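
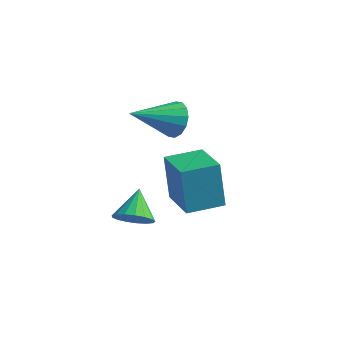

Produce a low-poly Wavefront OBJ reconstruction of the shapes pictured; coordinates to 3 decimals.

v -2.08 1.736 -2.814
v -2.443 1.936 -0.95
v -3.454 2.768 -3.193
v -3.817 2.968 -1.329
v -1.223 2.892 -2.771
v -1.586 3.092 -0.907
v -2.597 3.924 -3.15
v -2.96 4.124 -1.286
v -3.756 0.952 -3.319
v -3.062 1.281 -3.373
v -4.144 1.908 -2.481
v -3.256 1.439 -3.643
v -3.564 1.486 -3.84
v -3.916 1.41 -3.917
v -4.232 1.229 -3.857
v -4.438 0.985 -3.674
v -4.488 0.733 -3.409
v -4.37 0.531 -3.124
v -4.112 0.426 -2.884
v -3.771 0.441 -2.743
v -3.427 0.573 -2.734
v -3.159 0.792 -2.86
v -3.027 1.047 -3.09
v -3.159 2.701 1.05
v -2.541 2.559 1.505
v -4.081 1.259 1.85
v -2.768 2.82 1.715
v -3.099 3.049 1.746
v -3.446 3.185 1.591
v -3.716 3.191 1.291
v -3.837 3.066 0.927
v -3.776 2.844 0.595
v -3.55 2.583 0.386
v -3.219 2.354 0.354
v -2.872 2.218 0.51
v -2.601 2.212 0.81
v -2.481 2.336 1.174
f 2 4 1
f 5 2 1
f 1 4 3
f 3 5 1
f 2 8 4
f 6 2 5
f 6 8 2
f 4 8 3
f 7 5 3
f 3 8 7
f 7 6 5
f 8 6 7
f 10 9 12
f 10 12 11
f 12 9 13
f 12 13 11
f 13 9 14
f 13 14 11
f 14 9 15
f 14 15 11
f 15 9 16
f 15 16 11
f 16 9 17
f 16 17 11
f 17 9 18
f 17 18 11
f 18 9 19
f 18 19 11
f 19 9 20
f 19 20 11
f 20 9 21
f 20 21 11
f 21 9 22
f 21 22 11
f 22 9 23
f 22 23 11
f 23 9 10
f 23 10 11
f 25 24 27
f 25 27 26
f 27 24 28
f 27 28 26
f 28 24 29
f 28 29 26
f 29 24 30
f 29 30 26
f 30 24 31
f 30 31 26
f 31 24 32
f 31 32 26
f 32 24 33
f 32 33 26
f 33 24 34
f 33 34 26
f 34 24 35
f 34 35 26
f 35 24 36
f 35 36 26
f 36 24 37
f 36 37 26
f 37 24 25
f 37 25 26



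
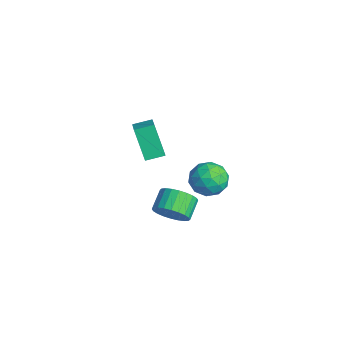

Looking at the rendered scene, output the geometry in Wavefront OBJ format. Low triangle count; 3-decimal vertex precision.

v 2.173 4.576 0.625
v 2.79 4.237 -0.156
v 1.07 3.323 0.296
v 1.687 2.984 -0.485
v 2.001 2.887 0.514
v 2.683 3.661 0.717
v 1.177 3.899 -0.577
v 1.859 4.673 -0.374
v 2.175 3.819 -0.899
v 2.684 3.193 -0.225
v 1.176 4.367 0.365
v 1.685 3.741 1.039
v 2.579 4.516 0.263
v 1.281 3.044 -0.123
v 1.466 2.986 0.464
v 1.829 2.787 0.005
v 2.516 4.177 0.777
v 2.878 3.978 0.318
v 2.414 3.185 0.711
v 0.982 3.582 -0.178
v 1.344 3.383 -0.637
v 2.031 4.773 0.135
v 2.394 4.574 -0.324
v 1.446 4.375 -0.571
v 2.58 4.071 -0.632
v 1.931 3.335 -0.826
v 1.631 3.873 -0.88
v 2.032 4.328 -0.76
v 2.879 3.703 -0.236
v 2.23 2.967 -0.429
v 2.415 2.91 0.158
v 2.816 3.365 0.277
v 2.517 3.458 -0.673
v 1.63 4.593 0.569
v 0.981 3.857 0.376
v 1.044 4.195 -0.137
v 1.445 4.65 -0.018
v 1.929 4.225 0.966
v 1.28 3.489 0.772
v 1.828 3.232 0.9
v 2.229 3.687 1.02
v 1.343 4.102 0.813
v 3.709 1.305 -0.472
v 4.219 1.159 0.316
v 3.442 1.81 0.94
v 2.931 1.955 0.152
v 4.374 1.469 0.186
v 3.597 2.12 0.809
v 4.428 1.755 -0.045
v 3.651 2.405 0.579
v 4.372 1.971 -0.34
v 3.595 2.622 0.283
v 4.216 2.087 -0.656
v 3.439 2.737 -0.032
v 3.982 2.083 -0.943
v 3.205 2.734 -0.32
v 3.706 1.961 -1.159
v 2.929 2.611 -0.535
v 3.431 1.738 -1.27
v 2.654 2.389 -0.647
v 3.198 1.45 -1.26
v 2.421 2.101 -0.636
v 3.043 1.14 -1.129
v 2.266 1.791 -0.506
v 2.989 0.855 -0.899
v 2.212 1.505 -0.275
v 3.045 0.638 -0.603
v 2.268 1.289 0.02
v 3.201 0.523 -0.288
v 2.424 1.173 0.336
v 3.435 0.526 -0
v 2.658 1.177 0.623
v 3.711 0.649 0.215
v 2.934 1.299 0.839
v 3.986 0.871 0.327
v 3.209 1.522 0.95
v -3.737 1.661 0.399
v -2.338 1.326 1.122
v -3.614 2.677 0.631
v -2.215 2.342 1.355
v -2.785 1.938 -1.315
v -1.386 1.603 -0.591
v -2.662 2.954 -1.082
v -1.263 2.619 -0.359
f 1 38 17
f 38 12 41
f 17 41 6
f 38 41 17
f 1 17 13
f 17 6 18
f 13 18 2
f 17 18 13
f 1 13 22
f 13 2 23
f 22 23 8
f 13 23 22
f 1 22 34
f 22 8 37
f 34 37 11
f 22 37 34
f 1 34 38
f 34 11 42
f 38 42 12
f 34 42 38
f 2 18 29
f 18 6 32
f 29 32 10
f 18 32 29
f 6 41 19
f 41 12 40
f 19 40 5
f 41 40 19
f 12 42 39
f 42 11 35
f 39 35 3
f 42 35 39
f 11 37 36
f 37 8 24
f 36 24 7
f 37 24 36
f 8 23 28
f 23 2 25
f 28 25 9
f 23 25 28
f 4 30 16
f 30 10 31
f 16 31 5
f 30 31 16
f 4 16 14
f 16 5 15
f 14 15 3
f 16 15 14
f 4 14 21
f 14 3 20
f 21 20 7
f 14 20 21
f 4 21 26
f 21 7 27
f 26 27 9
f 21 27 26
f 4 26 30
f 26 9 33
f 30 33 10
f 26 33 30
f 5 31 19
f 31 10 32
f 19 32 6
f 31 32 19
f 3 15 39
f 15 5 40
f 39 40 12
f 15 40 39
f 7 20 36
f 20 3 35
f 36 35 11
f 20 35 36
f 9 27 28
f 27 7 24
f 28 24 8
f 27 24 28
f 10 33 29
f 33 9 25
f 29 25 2
f 33 25 29
f 44 43 47
f 44 47 45
f 45 47 48
f 45 48 46
f 47 43 49
f 47 49 48
f 48 49 50
f 48 50 46
f 49 43 51
f 49 51 50
f 50 51 52
f 50 52 46
f 51 43 53
f 51 53 52
f 52 53 54
f 52 54 46
f 53 43 55
f 53 55 54
f 54 55 56
f 54 56 46
f 55 43 57
f 55 57 56
f 56 57 58
f 56 58 46
f 57 43 59
f 57 59 58
f 58 59 60
f 58 60 46
f 59 43 61
f 59 61 60
f 60 61 62
f 60 62 46
f 61 43 63
f 61 63 62
f 62 63 64
f 62 64 46
f 63 43 65
f 63 65 64
f 64 65 66
f 64 66 46
f 65 43 67
f 65 67 66
f 66 67 68
f 66 68 46
f 67 43 69
f 67 69 68
f 68 69 70
f 68 70 46
f 69 43 71
f 69 71 70
f 70 71 72
f 70 72 46
f 71 43 73
f 71 73 72
f 72 73 74
f 72 74 46
f 73 43 75
f 73 75 74
f 74 75 76
f 74 76 46
f 75 43 44
f 75 44 76
f 76 44 45
f 76 45 46
f 78 80 77
f 81 78 77
f 77 80 79
f 79 81 77
f 78 84 80
f 82 78 81
f 82 84 78
f 80 84 79
f 83 81 79
f 79 84 83
f 83 82 81
f 84 82 83



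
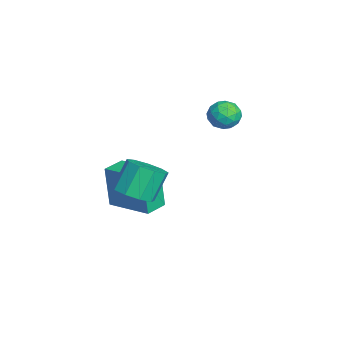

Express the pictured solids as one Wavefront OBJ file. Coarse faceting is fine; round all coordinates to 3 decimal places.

v 3.309 -1.776 -1.05
v 4.056 -2.129 -0.561
v 3.478 -1.498 0.779
v 2.731 -1.144 0.29
v 4.197 -1.528 -0.784
v 3.62 -0.896 0.556
v 3.923 -1.042 -1.131
v 3.345 -0.411 0.209
v 3.361 -0.9 -1.44
v 2.784 -0.269 -0.1
v 2.775 -1.168 -1.567
v 2.197 -0.536 -0.227
v 2.439 -1.72 -1.452
v 1.861 -1.088 -0.112
v 2.509 -2.298 -1.149
v 1.932 -1.666 0.191
v 2.954 -2.632 -0.799
v 2.376 -2 0.54
v 3.565 -2.565 -0.568
v 2.987 -1.934 0.772
v 0.668 -2.739 -3.451
v 0.408 -2.924 -1.325
v -0.192 -1.976 -3.49
v -0.452 -2.161 -1.364
v 2.092 -1.119 -3.136
v 1.832 -1.304 -1.01
v 1.232 -0.356 -3.175
v 0.972 -0.541 -1.049
v -2.909 2.851 0.632
v -2.315 3.251 0.19
v -2.265 1.669 0.43
v -1.671 2.069 -0.012
v -1.733 2.193 0.818
v -2.131 2.923 0.943
v -2.449 1.997 -0.323
v -2.847 2.727 -0.198
v -2.031 2.723 -0.4
v -1.588 2.844 0.305
v -2.992 2.076 0.315
v -2.549 2.197 1.02
v -2.669 3.155 0.429
v -1.911 1.765 0.191
v -1.947 1.838 0.679
v -1.598 2.073 0.419
v -2.561 2.962 0.871
v -2.211 3.197 0.611
v -1.869 2.575 0.98
v -2.369 1.723 0.009
v -2.019 1.958 -0.251
v -2.982 2.847 0.201
v -2.633 3.082 -0.059
v -2.711 2.345 -0.36
v -2.153 3.079 -0.178
v -1.774 2.384 -0.296
v -2.231 2.342 -0.479
v -2.465 2.771 -0.406
v -1.892 3.15 0.236
v -1.513 2.456 0.118
v -1.55 2.529 0.606
v -1.784 2.958 0.679
v -1.725 2.84 -0.11
v -3.067 2.464 0.502
v -2.688 1.77 0.384
v -2.796 1.962 -0.059
v -3.03 2.391 0.014
v -2.806 2.536 0.916
v -2.427 1.841 0.798
v -2.115 2.149 1.026
v -2.349 2.578 1.099
v -2.855 2.08 0.73
f 2 1 5
f 2 5 3
f 3 5 6
f 3 6 4
f 5 1 7
f 5 7 6
f 6 7 8
f 6 8 4
f 7 1 9
f 7 9 8
f 8 9 10
f 8 10 4
f 9 1 11
f 9 11 10
f 10 11 12
f 10 12 4
f 11 1 13
f 11 13 12
f 12 13 14
f 12 14 4
f 13 1 15
f 13 15 14
f 14 15 16
f 14 16 4
f 15 1 17
f 15 17 16
f 16 17 18
f 16 18 4
f 17 1 19
f 17 19 18
f 18 19 20
f 18 20 4
f 19 1 2
f 19 2 20
f 20 2 3
f 20 3 4
f 22 24 21
f 25 22 21
f 21 24 23
f 23 25 21
f 22 28 24
f 26 22 25
f 26 28 22
f 24 28 23
f 27 25 23
f 23 28 27
f 27 26 25
f 28 26 27
f 29 66 45
f 66 40 69
f 45 69 34
f 66 69 45
f 29 45 41
f 45 34 46
f 41 46 30
f 45 46 41
f 29 41 50
f 41 30 51
f 50 51 36
f 41 51 50
f 29 50 62
f 50 36 65
f 62 65 39
f 50 65 62
f 29 62 66
f 62 39 70
f 66 70 40
f 62 70 66
f 30 46 57
f 46 34 60
f 57 60 38
f 46 60 57
f 34 69 47
f 69 40 68
f 47 68 33
f 69 68 47
f 40 70 67
f 70 39 63
f 67 63 31
f 70 63 67
f 39 65 64
f 65 36 52
f 64 52 35
f 65 52 64
f 36 51 56
f 51 30 53
f 56 53 37
f 51 53 56
f 32 58 44
f 58 38 59
f 44 59 33
f 58 59 44
f 32 44 42
f 44 33 43
f 42 43 31
f 44 43 42
f 32 42 49
f 42 31 48
f 49 48 35
f 42 48 49
f 32 49 54
f 49 35 55
f 54 55 37
f 49 55 54
f 32 54 58
f 54 37 61
f 58 61 38
f 54 61 58
f 33 59 47
f 59 38 60
f 47 60 34
f 59 60 47
f 31 43 67
f 43 33 68
f 67 68 40
f 43 68 67
f 35 48 64
f 48 31 63
f 64 63 39
f 48 63 64
f 37 55 56
f 55 35 52
f 56 52 36
f 55 52 56
f 38 61 57
f 61 37 53
f 57 53 30
f 61 53 57



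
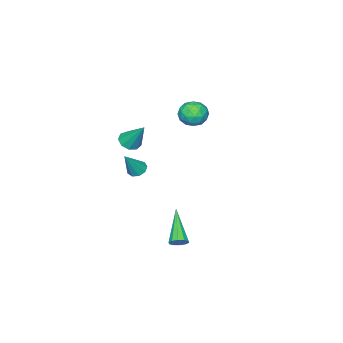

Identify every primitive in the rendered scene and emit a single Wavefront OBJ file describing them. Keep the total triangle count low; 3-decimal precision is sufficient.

v 2.263 -2.196 -1.228
v 2.569 -1.783 -1.423
v 3.137 -2.224 0.088
v 2.279 -1.647 -1.227
v 1.981 -1.767 -1.032
v 1.815 -2.089 -0.928
v 1.859 -2.461 -0.965
v 2.092 -2.709 -1.125
v 2.405 -2.717 -1.333
v 2.652 -2.482 -1.492
v 2.717 -2.113 -1.528
v -0.884 -0.604 1.769
v -0.61 -0.947 1.063
v -1.45 -1.773 2.117
v -1.176 -2.116 1.411
v -0.637 -1.904 2.007
v -0.287 -1.182 1.792
v -1.773 -1.538 1.388
v -1.423 -0.816 1.173
v -1.159 -1.524 0.828
v -0.457 -1.75 1.211
v -1.603 -0.97 1.969
v -0.901 -1.196 2.352
v -0.698 -0.673 1.385
v -1.362 -2.047 1.795
v -1.046 -1.922 2.145
v -0.885 -2.124 1.73
v -0.508 -0.811 1.814
v -0.347 -1.012 1.399
v -0.363 -1.575 1.954
v -1.713 -1.708 1.781
v -1.552 -1.909 1.366
v -1.175 -0.596 1.45
v -1.014 -0.798 1.035
v -1.697 -1.145 1.226
v -0.859 -1.214 0.833
v -1.191 -1.901 1.037
v -1.542 -1.562 1.023
v -1.337 -1.137 0.897
v -0.446 -1.347 1.058
v -0.779 -2.033 1.262
v -0.462 -1.909 1.612
v -0.257 -1.484 1.486
v -0.769 -1.686 0.919
v -1.281 -0.687 1.918
v -1.614 -1.373 2.122
v -1.803 -1.236 1.694
v -1.598 -0.811 1.568
v -0.869 -0.819 2.143
v -1.201 -1.506 2.347
v -0.723 -1.583 2.283
v -0.518 -1.158 2.157
v -1.291 -1.034 2.261
v 3.822 -1.212 1.95
v 4.317 -1.524 2.155
v 3.878 -0.228 3.31
v 4.441 -1.197 1.914
v 4.275 -0.878 1.689
v 3.897 -0.715 1.587
v 3.484 -0.784 1.654
v 3.229 -1.054 1.86
v 3.252 -1.397 2.107
v 3.541 -1.654 2.281
v 3.962 -1.704 2.3
v 3.232 1.383 -4.538
v 3.628 1.07 -4.465
v 2.028 0.157 -3.262
v 3.637 1.293 -4.242
v 3.491 1.55 -4.132
v 3.247 1.744 -4.178
v 2.996 1.799 -4.361
v 2.835 1.696 -4.611
v 2.826 1.473 -4.834
v 2.972 1.216 -4.944
v 3.217 1.023 -4.899
v 3.467 0.967 -4.716
f 2 1 4
f 2 4 3
f 4 1 5
f 4 5 3
f 5 1 6
f 5 6 3
f 6 1 7
f 6 7 3
f 7 1 8
f 7 8 3
f 8 1 9
f 8 9 3
f 9 1 10
f 9 10 3
f 10 1 11
f 10 11 3
f 11 1 2
f 11 2 3
f 12 49 28
f 49 23 52
f 28 52 17
f 49 52 28
f 12 28 24
f 28 17 29
f 24 29 13
f 28 29 24
f 12 24 33
f 24 13 34
f 33 34 19
f 24 34 33
f 12 33 45
f 33 19 48
f 45 48 22
f 33 48 45
f 12 45 49
f 45 22 53
f 49 53 23
f 45 53 49
f 13 29 40
f 29 17 43
f 40 43 21
f 29 43 40
f 17 52 30
f 52 23 51
f 30 51 16
f 52 51 30
f 23 53 50
f 53 22 46
f 50 46 14
f 53 46 50
f 22 48 47
f 48 19 35
f 47 35 18
f 48 35 47
f 19 34 39
f 34 13 36
f 39 36 20
f 34 36 39
f 15 41 27
f 41 21 42
f 27 42 16
f 41 42 27
f 15 27 25
f 27 16 26
f 25 26 14
f 27 26 25
f 15 25 32
f 25 14 31
f 32 31 18
f 25 31 32
f 15 32 37
f 32 18 38
f 37 38 20
f 32 38 37
f 15 37 41
f 37 20 44
f 41 44 21
f 37 44 41
f 16 42 30
f 42 21 43
f 30 43 17
f 42 43 30
f 14 26 50
f 26 16 51
f 50 51 23
f 26 51 50
f 18 31 47
f 31 14 46
f 47 46 22
f 31 46 47
f 20 38 39
f 38 18 35
f 39 35 19
f 38 35 39
f 21 44 40
f 44 20 36
f 40 36 13
f 44 36 40
f 55 54 57
f 55 57 56
f 57 54 58
f 57 58 56
f 58 54 59
f 58 59 56
f 59 54 60
f 59 60 56
f 60 54 61
f 60 61 56
f 61 54 62
f 61 62 56
f 62 54 63
f 62 63 56
f 63 54 64
f 63 64 56
f 64 54 55
f 64 55 56
f 66 65 68
f 66 68 67
f 68 65 69
f 68 69 67
f 69 65 70
f 69 70 67
f 70 65 71
f 70 71 67
f 71 65 72
f 71 72 67
f 72 65 73
f 72 73 67
f 73 65 74
f 73 74 67
f 74 65 75
f 74 75 67
f 75 65 76
f 75 76 67
f 76 65 66
f 76 66 67



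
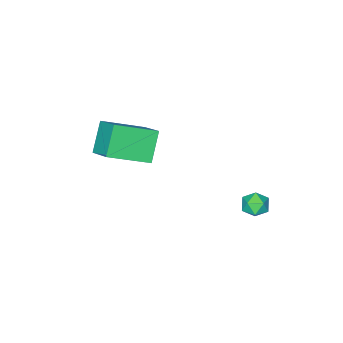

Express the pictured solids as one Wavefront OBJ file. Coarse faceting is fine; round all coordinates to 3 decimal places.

v -3.159 2.316 -0.584
v -2.568 2.609 -0.368
v -2.572 1.611 -1.232
v -1.981 1.904 -1.016
v -2.363 1.525 -0.577
v -2.725 1.96 -0.176
v -2.415 2.26 -1.424
v -2.777 2.695 -1.023
v -2.108 2.573 -0.886
v -2.076 2.119 -0.363
v -3.064 2.101 -1.237
v -3.032 1.647 -0.714
v -1.244 -3.517 1.5
v 0.462 -4.478 2.338
v -0.914 -2.204 2.335
v 0.791 -3.166 3.173
v -0.311 -2.954 0.247
v 1.394 -3.916 1.085
v 0.018 -1.642 1.082
v 1.724 -2.603 1.92
f 1 12 6
f 1 6 2
f 1 2 8
f 1 8 11
f 1 11 12
f 2 6 10
f 6 12 5
f 12 11 3
f 11 8 7
f 8 2 9
f 4 10 5
f 4 5 3
f 4 3 7
f 4 7 9
f 4 9 10
f 5 10 6
f 3 5 12
f 7 3 11
f 9 7 8
f 10 9 2
f 14 16 13
f 17 14 13
f 13 16 15
f 15 17 13
f 14 20 16
f 18 14 17
f 18 20 14
f 16 20 15
f 19 17 15
f 15 20 19
f 19 18 17
f 20 18 19



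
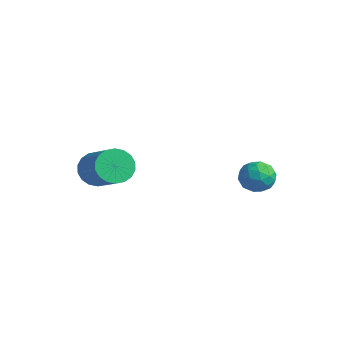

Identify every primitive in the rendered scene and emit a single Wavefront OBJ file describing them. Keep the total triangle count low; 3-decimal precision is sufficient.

v -0.153 3.311 -3.779
v 0.27 3.527 -3.035
v 0.85 2.333 -4.065
v 1.273 2.549 -3.321
v 0.492 2.137 -3.282
v -0.127 2.741 -3.105
v 1.247 3.119 -3.995
v 0.628 3.723 -3.818
v 1.135 3.408 -3.168
v 0.669 2.801 -2.727
v 0.451 3.059 -4.373
v -0.015 2.452 -3.932
v -0.029 3.505 -3.382
v 1.149 2.355 -3.718
v 0.69 2.113 -3.695
v 0.939 2.24 -3.257
v -0.263 3.043 -3.423
v -0.014 3.17 -2.986
v 0.116 2.353 -3.131
v 1.134 2.69 -4.114
v 1.383 2.817 -3.677
v 0.181 3.62 -3.843
v 0.43 3.747 -3.405
v 1.004 3.507 -3.969
v 0.728 3.562 -3.023
v 1.317 2.987 -3.191
v 1.302 3.322 -3.587
v 0.938 3.677 -3.483
v 0.454 3.205 -2.763
v 1.043 2.63 -2.931
v 0.584 2.388 -2.909
v 0.22 2.743 -2.805
v 0.962 3.135 -2.842
v 0.077 3.23 -4.169
v 0.666 2.655 -4.337
v 0.9 3.117 -4.295
v 0.536 3.472 -4.191
v -0.197 2.873 -3.909
v 0.392 2.298 -4.077
v 0.182 2.183 -3.617
v -0.182 2.538 -3.513
v 0.158 2.725 -4.258
v -3.954 -2.224 -3.365
v -3.523 -2.516 -4.135
v -1.816 -2.769 -3.086
v -2.246 -2.476 -2.315
v -3.458 -2.108 -4.143
v -1.751 -2.36 -3.094
v -3.491 -1.722 -3.996
v -1.784 -1.974 -2.947
v -3.616 -1.436 -3.725
v -1.908 -1.688 -2.676
v -3.808 -1.305 -3.382
v -2.1 -1.558 -2.333
v -4.028 -1.357 -3.035
v -2.32 -1.61 -1.986
v -4.234 -1.581 -2.754
v -2.526 -1.833 -1.705
v -4.384 -1.931 -2.594
v -2.677 -2.184 -1.545
v -4.449 -2.34 -2.586
v -2.742 -2.592 -1.537
v -4.416 -2.726 -2.733
v -2.709 -2.978 -1.684
v -4.292 -3.012 -3.004
v -2.584 -3.264 -1.955
v -4.1 -3.142 -3.347
v -2.392 -3.395 -2.298
v -3.88 -3.09 -3.694
v -2.172 -3.343 -2.645
v -3.674 -2.867 -3.975
v -1.966 -3.119 -2.926
f 1 38 17
f 38 12 41
f 17 41 6
f 38 41 17
f 1 17 13
f 17 6 18
f 13 18 2
f 17 18 13
f 1 13 22
f 13 2 23
f 22 23 8
f 13 23 22
f 1 22 34
f 22 8 37
f 34 37 11
f 22 37 34
f 1 34 38
f 34 11 42
f 38 42 12
f 34 42 38
f 2 18 29
f 18 6 32
f 29 32 10
f 18 32 29
f 6 41 19
f 41 12 40
f 19 40 5
f 41 40 19
f 12 42 39
f 42 11 35
f 39 35 3
f 42 35 39
f 11 37 36
f 37 8 24
f 36 24 7
f 37 24 36
f 8 23 28
f 23 2 25
f 28 25 9
f 23 25 28
f 4 30 16
f 30 10 31
f 16 31 5
f 30 31 16
f 4 16 14
f 16 5 15
f 14 15 3
f 16 15 14
f 4 14 21
f 14 3 20
f 21 20 7
f 14 20 21
f 4 21 26
f 21 7 27
f 26 27 9
f 21 27 26
f 4 26 30
f 26 9 33
f 30 33 10
f 26 33 30
f 5 31 19
f 31 10 32
f 19 32 6
f 31 32 19
f 3 15 39
f 15 5 40
f 39 40 12
f 15 40 39
f 7 20 36
f 20 3 35
f 36 35 11
f 20 35 36
f 9 27 28
f 27 7 24
f 28 24 8
f 27 24 28
f 10 33 29
f 33 9 25
f 29 25 2
f 33 25 29
f 44 43 47
f 44 47 45
f 45 47 48
f 45 48 46
f 47 43 49
f 47 49 48
f 48 49 50
f 48 50 46
f 49 43 51
f 49 51 50
f 50 51 52
f 50 52 46
f 51 43 53
f 51 53 52
f 52 53 54
f 52 54 46
f 53 43 55
f 53 55 54
f 54 55 56
f 54 56 46
f 55 43 57
f 55 57 56
f 56 57 58
f 56 58 46
f 57 43 59
f 57 59 58
f 58 59 60
f 58 60 46
f 59 43 61
f 59 61 60
f 60 61 62
f 60 62 46
f 61 43 63
f 61 63 62
f 62 63 64
f 62 64 46
f 63 43 65
f 63 65 64
f 64 65 66
f 64 66 46
f 65 43 67
f 65 67 66
f 66 67 68
f 66 68 46
f 67 43 69
f 67 69 68
f 68 69 70
f 68 70 46
f 69 43 71
f 69 71 70
f 70 71 72
f 70 72 46
f 71 43 44
f 71 44 72
f 72 44 45
f 72 45 46



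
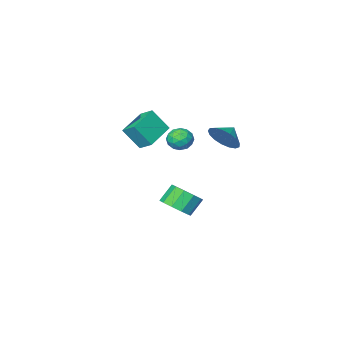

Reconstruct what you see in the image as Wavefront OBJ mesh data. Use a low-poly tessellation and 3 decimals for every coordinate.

v 0.677 0.679 -3.948
v 1.353 0.065 -3.41
v 0.46 -0.013 -2.375
v -0.217 0.601 -2.912
v 1.479 0.689 -3.255
v 0.585 0.611 -2.219
v 1.298 1.309 -3.364
v 0.405 1.231 -2.329
v 0.88 1.688 -3.697
v -0.013 1.611 -2.661
v 0.384 1.682 -4.125
v -0.509 1.605 -3.089
v 0 1.293 -4.485
v -0.893 1.215 -3.45
v -0.125 0.669 -4.641
v -1.019 0.591 -3.605
v 0.055 0.049 -4.531
v -0.838 -0.029 -3.496
v 0.473 -0.331 -4.199
v -0.42 -0.408 -3.163
v 0.969 -0.325 -3.771
v 0.076 -0.402 -2.735
v 0.199 1.11 1.04
v 0.878 0.84 1.478
v -0.518 0.02 1.482
v 0.161 -0.25 1.92
v -0.252 0.453 2.165
v 0.192 1.127 1.892
v 0.168 -0.267 1.068
v 0.612 0.407 0.795
v 0.859 -0.011 1.495
v 0.6 0.434 2.173
v -0.24 0.426 0.787
v -0.499 0.871 1.465
v 0.602 1.071 1.22
v -0.242 -0.211 1.74
v -0.484 0.203 1.884
v -0.085 0.044 2.141
v 0.198 1.24 1.464
v 0.597 1.081 1.721
v -0.067 0.854 2.125
v -0.237 -0.221 1.239
v 0.162 -0.38 1.496
v 0.445 0.816 0.819
v 0.844 0.657 1.076
v 0.427 0.006 0.835
v 0.99 0.412 1.487
v 0.568 -0.229 1.747
v 0.572 -0.239 1.247
v 0.833 0.157 1.086
v 0.837 0.674 1.886
v 0.416 0.033 2.145
v 0.173 0.446 2.29
v 0.434 0.843 2.129
v 0.826 0.173 1.896
v -0.056 0.827 0.815
v -0.477 0.186 1.074
v -0.074 0.017 0.831
v 0.187 0.414 0.67
v -0.208 1.089 1.213
v -0.63 0.448 1.473
v -0.473 0.703 1.874
v -0.212 1.099 1.713
v -0.466 0.687 1.064
v 2.205 1.303 2.984
v 1.96 2.153 3.531
v 3.882 2.137 2.44
v 3.636 2.987 2.987
v 2.944 0.673 4.293
v 2.698 1.523 4.84
v 4.62 1.507 3.749
v 4.375 2.357 4.296
v -1.142 2.962 2.268
v -0.549 2.425 2.993
v -2.018 2.678 2.772
v -0.589 2.9 3.193
v -0.755 3.39 3.18
v -1.009 3.781 2.959
v -1.295 3.985 2.579
v -1.545 3.954 2.128
v -1.703 3.696 1.708
v -1.732 3.27 1.417
v -1.627 2.774 1.321
v -1.41 2.32 1.442
v -1.132 2.013 1.751
v -0.856 1.924 2.179
v -0.646 2.073 2.628
f 2 1 5
f 2 5 3
f 3 5 6
f 3 6 4
f 5 1 7
f 5 7 6
f 6 7 8
f 6 8 4
f 7 1 9
f 7 9 8
f 8 9 10
f 8 10 4
f 9 1 11
f 9 11 10
f 10 11 12
f 10 12 4
f 11 1 13
f 11 13 12
f 12 13 14
f 12 14 4
f 13 1 15
f 13 15 14
f 14 15 16
f 14 16 4
f 15 1 17
f 15 17 16
f 16 17 18
f 16 18 4
f 17 1 19
f 17 19 18
f 18 19 20
f 18 20 4
f 19 1 21
f 19 21 20
f 20 21 22
f 20 22 4
f 21 1 2
f 21 2 22
f 22 2 3
f 22 3 4
f 23 60 39
f 60 34 63
f 39 63 28
f 60 63 39
f 23 39 35
f 39 28 40
f 35 40 24
f 39 40 35
f 23 35 44
f 35 24 45
f 44 45 30
f 35 45 44
f 23 44 56
f 44 30 59
f 56 59 33
f 44 59 56
f 23 56 60
f 56 33 64
f 60 64 34
f 56 64 60
f 24 40 51
f 40 28 54
f 51 54 32
f 40 54 51
f 28 63 41
f 63 34 62
f 41 62 27
f 63 62 41
f 34 64 61
f 64 33 57
f 61 57 25
f 64 57 61
f 33 59 58
f 59 30 46
f 58 46 29
f 59 46 58
f 30 45 50
f 45 24 47
f 50 47 31
f 45 47 50
f 26 52 38
f 52 32 53
f 38 53 27
f 52 53 38
f 26 38 36
f 38 27 37
f 36 37 25
f 38 37 36
f 26 36 43
f 36 25 42
f 43 42 29
f 36 42 43
f 26 43 48
f 43 29 49
f 48 49 31
f 43 49 48
f 26 48 52
f 48 31 55
f 52 55 32
f 48 55 52
f 27 53 41
f 53 32 54
f 41 54 28
f 53 54 41
f 25 37 61
f 37 27 62
f 61 62 34
f 37 62 61
f 29 42 58
f 42 25 57
f 58 57 33
f 42 57 58
f 31 49 50
f 49 29 46
f 50 46 30
f 49 46 50
f 32 55 51
f 55 31 47
f 51 47 24
f 55 47 51
f 66 68 65
f 69 66 65
f 65 68 67
f 67 69 65
f 66 72 68
f 70 66 69
f 70 72 66
f 68 72 67
f 71 69 67
f 67 72 71
f 71 70 69
f 72 70 71
f 74 73 76
f 74 76 75
f 76 73 77
f 76 77 75
f 77 73 78
f 77 78 75
f 78 73 79
f 78 79 75
f 79 73 80
f 79 80 75
f 80 73 81
f 80 81 75
f 81 73 82
f 81 82 75
f 82 73 83
f 82 83 75
f 83 73 84
f 83 84 75
f 84 73 85
f 84 85 75
f 85 73 86
f 85 86 75
f 86 73 87
f 86 87 75
f 87 73 74
f 87 74 75



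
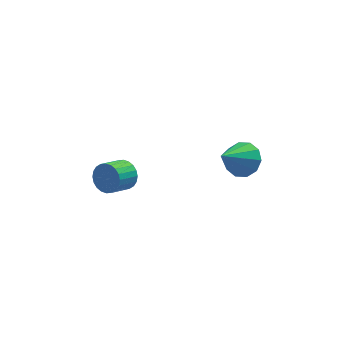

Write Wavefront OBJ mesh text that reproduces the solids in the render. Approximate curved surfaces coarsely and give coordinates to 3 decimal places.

v -1.287 4.265 1.012
v -0.833 4.221 1.741
v -1.678 3.371 2.217
v -2.133 3.415 1.488
v -1.045 4.471 1.811
v -1.89 3.621 2.287
v -1.294 4.69 1.76
v -2.139 3.84 2.235
v -1.542 4.844 1.595
v -2.387 3.994 2.07
v -1.751 4.91 1.341
v -2.597 4.06 1.816
v -1.89 4.878 1.037
v -2.735 4.028 1.513
v -1.937 4.753 0.729
v -2.782 3.902 1.205
v -1.885 4.553 0.465
v -2.73 3.703 0.94
v -1.742 4.309 0.283
v -2.587 3.459 0.759
v -1.53 4.059 0.213
v -2.375 3.209 0.689
v -1.281 3.84 0.265
v -2.126 2.99 0.74
v -1.033 3.686 0.43
v -1.878 2.836 0.905
v -0.823 3.62 0.684
v -1.669 2.77 1.159
v -0.685 3.652 0.987
v -1.53 2.802 1.463
v -0.638 3.778 1.295
v -1.483 2.927 1.771
v -0.69 3.977 1.56
v -1.535 3.127 2.035
v 4.315 3.273 2.828
v 4.689 3.791 3.623
v 3.205 2.167 4.072
v 4.17 4.088 3.423
v 3.706 4.073 2.996
v 3.475 3.753 2.505
v 3.564 3.249 2.138
v 3.941 2.754 2.033
v 4.46 2.457 2.233
v 4.924 2.472 2.659
v 5.155 2.792 3.151
v 5.065 3.296 3.518
f 2 1 5
f 2 5 3
f 3 5 6
f 3 6 4
f 5 1 7
f 5 7 6
f 6 7 8
f 6 8 4
f 7 1 9
f 7 9 8
f 8 9 10
f 8 10 4
f 9 1 11
f 9 11 10
f 10 11 12
f 10 12 4
f 11 1 13
f 11 13 12
f 12 13 14
f 12 14 4
f 13 1 15
f 13 15 14
f 14 15 16
f 14 16 4
f 15 1 17
f 15 17 16
f 16 17 18
f 16 18 4
f 17 1 19
f 17 19 18
f 18 19 20
f 18 20 4
f 19 1 21
f 19 21 20
f 20 21 22
f 20 22 4
f 21 1 23
f 21 23 22
f 22 23 24
f 22 24 4
f 23 1 25
f 23 25 24
f 24 25 26
f 24 26 4
f 25 1 27
f 25 27 26
f 26 27 28
f 26 28 4
f 27 1 29
f 27 29 28
f 28 29 30
f 28 30 4
f 29 1 31
f 29 31 30
f 30 31 32
f 30 32 4
f 31 1 33
f 31 33 32
f 32 33 34
f 32 34 4
f 33 1 2
f 33 2 34
f 34 2 3
f 34 3 4
f 36 35 38
f 36 38 37
f 38 35 39
f 38 39 37
f 39 35 40
f 39 40 37
f 40 35 41
f 40 41 37
f 41 35 42
f 41 42 37
f 42 35 43
f 42 43 37
f 43 35 44
f 43 44 37
f 44 35 45
f 44 45 37
f 45 35 46
f 45 46 37
f 46 35 36
f 46 36 37



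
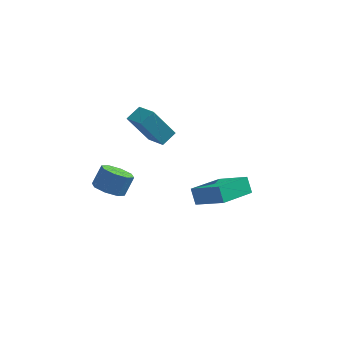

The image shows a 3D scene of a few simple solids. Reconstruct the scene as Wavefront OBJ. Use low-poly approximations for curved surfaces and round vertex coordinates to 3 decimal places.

v 1.082 -1.739 2.618
v 2.652 -2.407 3.602
v 2.163 0.092 2.136
v 3.734 -0.577 3.12
v 1.426 -2.163 1.78
v 2.997 -2.832 2.764
v 2.508 -0.333 1.298
v 4.078 -1.001 2.282
v -3.726 0.034 0.244
v -2.828 -0.058 -0.017
v -2.455 0.534 1.054
v -3.354 0.626 1.316
v -3.122 0.555 -0.254
v -2.75 1.147 0.818
v -3.77 0.862 -0.198
v -3.398 1.454 0.874
v -4.393 0.685 0.116
v -4.02 1.277 1.188
v -4.625 0.126 0.506
v -4.252 0.718 1.577
v -4.33 -0.487 0.742
v -3.958 0.105 1.814
v -3.682 -0.794 0.686
v -3.31 -0.202 1.758
v -3.06 -0.617 0.372
v -2.687 -0.025 1.444
v -2.54 2.414 3.952
v -2.034 3.189 4.426
v -3.541 3.319 3.542
v -3.035 4.094 4.016
v -1.445 2.806 2.144
v -0.939 3.581 2.618
v -2.446 3.711 1.734
v -1.94 4.486 2.208
f 2 4 1
f 5 2 1
f 1 4 3
f 3 5 1
f 2 8 4
f 6 2 5
f 6 8 2
f 4 8 3
f 7 5 3
f 3 8 7
f 7 6 5
f 8 6 7
f 10 9 13
f 10 13 11
f 11 13 14
f 11 14 12
f 13 9 15
f 13 15 14
f 14 15 16
f 14 16 12
f 15 9 17
f 15 17 16
f 16 17 18
f 16 18 12
f 17 9 19
f 17 19 18
f 18 19 20
f 18 20 12
f 19 9 21
f 19 21 20
f 20 21 22
f 20 22 12
f 21 9 23
f 21 23 22
f 22 23 24
f 22 24 12
f 23 9 25
f 23 25 24
f 24 25 26
f 24 26 12
f 25 9 10
f 25 10 26
f 26 10 11
f 26 11 12
f 28 30 27
f 31 28 27
f 27 30 29
f 29 31 27
f 28 34 30
f 32 28 31
f 32 34 28
f 30 34 29
f 33 31 29
f 29 34 33
f 33 32 31
f 34 32 33



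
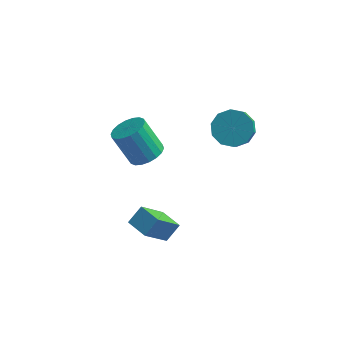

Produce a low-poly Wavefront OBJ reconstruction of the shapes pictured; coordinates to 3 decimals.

v -1.916 0.195 2.81
v -1.11 0.058 3.294
v -2.119 0.209 5.015
v -2.924 0.345 4.53
v -1.123 0.478 3.25
v -2.132 0.629 4.97
v -1.293 0.842 3.118
v -2.301 0.993 4.839
v -1.586 1.078 2.926
v -2.595 1.229 4.646
v -1.945 1.139 2.71
v -2.953 1.29 4.43
v -2.298 1.013 2.514
v -3.306 1.163 4.235
v -2.575 0.724 2.377
v -3.583 0.875 4.097
v -2.721 0.331 2.325
v -3.73 0.482 4.046
v -2.708 -0.089 2.37
v -3.717 0.062 4.09
v -2.539 -0.453 2.501
v -3.547 -0.302 4.222
v -2.245 -0.689 2.694
v -3.254 -0.538 4.414
v -1.887 -0.75 2.91
v -2.895 -0.599 4.63
v -1.534 -0.623 3.105
v -2.542 -0.473 4.826
v -1.257 -0.335 3.243
v -2.265 -0.184 4.963
v -0.124 -2.511 -1.115
v -0.852 -3.741 0.478
v -1.173 -1.834 -1.072
v -1.902 -3.063 0.521
v 0.342 -1.837 -0.381
v -0.387 -3.066 1.212
v -0.708 -1.159 -0.338
v -1.436 -2.389 1.255
v 1.607 3.783 2.408
v 2.705 3.804 2.334
v 2.77 3.058 3.098
v 1.673 3.037 3.172
v 2.516 4.263 2.799
v 2.582 3.517 3.563
v 1.981 4.539 3.114
v 2.046 3.793 3.878
v 1.303 4.526 3.16
v 1.368 3.78 3.924
v 0.741 4.229 2.918
v 0.806 3.483 3.682
v 0.51 3.762 2.482
v 0.575 3.016 3.246
v 0.698 3.303 2.017
v 0.764 2.557 2.781
v 1.234 3.027 1.702
v 1.299 2.281 2.466
v 1.912 3.04 1.656
v 1.977 2.294 2.42
v 2.474 3.337 1.898
v 2.539 2.591 2.662
f 2 1 5
f 2 5 3
f 3 5 6
f 3 6 4
f 5 1 7
f 5 7 6
f 6 7 8
f 6 8 4
f 7 1 9
f 7 9 8
f 8 9 10
f 8 10 4
f 9 1 11
f 9 11 10
f 10 11 12
f 10 12 4
f 11 1 13
f 11 13 12
f 12 13 14
f 12 14 4
f 13 1 15
f 13 15 14
f 14 15 16
f 14 16 4
f 15 1 17
f 15 17 16
f 16 17 18
f 16 18 4
f 17 1 19
f 17 19 18
f 18 19 20
f 18 20 4
f 19 1 21
f 19 21 20
f 20 21 22
f 20 22 4
f 21 1 23
f 21 23 22
f 22 23 24
f 22 24 4
f 23 1 25
f 23 25 24
f 24 25 26
f 24 26 4
f 25 1 27
f 25 27 26
f 26 27 28
f 26 28 4
f 27 1 29
f 27 29 28
f 28 29 30
f 28 30 4
f 29 1 2
f 29 2 30
f 30 2 3
f 30 3 4
f 32 34 31
f 35 32 31
f 31 34 33
f 33 35 31
f 32 38 34
f 36 32 35
f 36 38 32
f 34 38 33
f 37 35 33
f 33 38 37
f 37 36 35
f 38 36 37
f 40 39 43
f 40 43 41
f 41 43 44
f 41 44 42
f 43 39 45
f 43 45 44
f 44 45 46
f 44 46 42
f 45 39 47
f 45 47 46
f 46 47 48
f 46 48 42
f 47 39 49
f 47 49 48
f 48 49 50
f 48 50 42
f 49 39 51
f 49 51 50
f 50 51 52
f 50 52 42
f 51 39 53
f 51 53 52
f 52 53 54
f 52 54 42
f 53 39 55
f 53 55 54
f 54 55 56
f 54 56 42
f 55 39 57
f 55 57 56
f 56 57 58
f 56 58 42
f 57 39 59
f 57 59 58
f 58 59 60
f 58 60 42
f 59 39 40
f 59 40 60
f 60 40 41
f 60 41 42



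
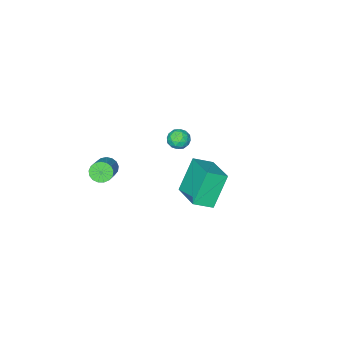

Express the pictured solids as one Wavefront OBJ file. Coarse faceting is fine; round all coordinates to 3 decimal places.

v -2.64 -2.725 0.236
v -2.232 -3.336 0.187
v -3.208 -3.024 -0.767
v -2.8 -3.635 -0.816
v -3.302 -3.569 -0.281
v -2.951 -3.385 0.338
v -2.489 -2.975 -0.918
v -2.138 -2.791 -0.299
v -2.139 -3.491 -0.527
v -2.641 -3.858 -0.133
v -2.799 -2.502 -0.447
v -3.301 -2.869 -0.053
v -2.386 -3.004 0.3
v -3.054 -3.356 -0.88
v -3.349 -3.317 -0.565
v -3.109 -3.676 -0.594
v -2.808 -3.033 0.389
v -2.569 -3.392 0.36
v -3.197 -3.529 0.084
v -2.871 -2.968 -0.94
v -2.632 -3.327 -0.969
v -2.331 -2.684 0.014
v -2.091 -3.043 -0.015
v -2.243 -2.831 -0.664
v -2.092 -3.454 -0.149
v -2.426 -3.63 -0.738
v -2.243 -3.242 -0.799
v -2.037 -3.134 -0.434
v -2.387 -3.67 0.083
v -2.721 -3.846 -0.507
v -3.016 -3.807 -0.193
v -2.809 -3.699 0.172
v -2.332 -3.761 -0.337
v -2.719 -2.514 -0.073
v -3.053 -2.69 -0.663
v -2.631 -2.661 -0.752
v -2.424 -2.553 -0.387
v -3.014 -2.73 0.158
v -3.348 -2.906 -0.431
v -3.403 -3.226 -0.146
v -3.197 -3.118 0.219
v -3.108 -2.599 -0.243
v 3.309 -2.234 1.449
v 3.798 -2.341 1.003
v 5.019 -1.273 2.085
v 4.531 -1.166 2.531
v 3.656 -2.073 0.899
v 4.878 -1.005 1.981
v 3.435 -1.842 0.92
v 4.656 -0.774 2.002
v 3.185 -1.701 1.063
v 4.406 -0.633 2.145
v 2.963 -1.681 1.294
v 4.185 -0.614 2.376
v 2.821 -1.789 1.561
v 4.043 -0.721 2.643
v 2.791 -1.998 1.802
v 4.012 -0.93 2.884
v 2.879 -2.261 1.962
v 4.101 -1.194 3.044
v 3.066 -2.519 2.005
v 4.288 -1.451 3.087
v 3.309 -2.71 1.92
v 4.53 -1.643 3.002
v 3.551 -2.793 1.728
v 4.773 -1.725 2.809
v 3.739 -2.748 1.471
v 4.96 -1.68 2.553
v 3.828 -2.585 1.21
v 5.049 -1.517 2.292
v 0.345 3.102 3.839
v 1.313 2.57 4.381
v 1.061 5.025 4.447
v 2.029 4.493 4.989
v 1.471 3.267 1.991
v 2.439 2.735 2.533
v 2.187 5.19 2.599
v 3.155 4.658 3.141
f 1 38 17
f 38 12 41
f 17 41 6
f 38 41 17
f 1 17 13
f 17 6 18
f 13 18 2
f 17 18 13
f 1 13 22
f 13 2 23
f 22 23 8
f 13 23 22
f 1 22 34
f 22 8 37
f 34 37 11
f 22 37 34
f 1 34 38
f 34 11 42
f 38 42 12
f 34 42 38
f 2 18 29
f 18 6 32
f 29 32 10
f 18 32 29
f 6 41 19
f 41 12 40
f 19 40 5
f 41 40 19
f 12 42 39
f 42 11 35
f 39 35 3
f 42 35 39
f 11 37 36
f 37 8 24
f 36 24 7
f 37 24 36
f 8 23 28
f 23 2 25
f 28 25 9
f 23 25 28
f 4 30 16
f 30 10 31
f 16 31 5
f 30 31 16
f 4 16 14
f 16 5 15
f 14 15 3
f 16 15 14
f 4 14 21
f 14 3 20
f 21 20 7
f 14 20 21
f 4 21 26
f 21 7 27
f 26 27 9
f 21 27 26
f 4 26 30
f 26 9 33
f 30 33 10
f 26 33 30
f 5 31 19
f 31 10 32
f 19 32 6
f 31 32 19
f 3 15 39
f 15 5 40
f 39 40 12
f 15 40 39
f 7 20 36
f 20 3 35
f 36 35 11
f 20 35 36
f 9 27 28
f 27 7 24
f 28 24 8
f 27 24 28
f 10 33 29
f 33 9 25
f 29 25 2
f 33 25 29
f 44 43 47
f 44 47 45
f 45 47 48
f 45 48 46
f 47 43 49
f 47 49 48
f 48 49 50
f 48 50 46
f 49 43 51
f 49 51 50
f 50 51 52
f 50 52 46
f 51 43 53
f 51 53 52
f 52 53 54
f 52 54 46
f 53 43 55
f 53 55 54
f 54 55 56
f 54 56 46
f 55 43 57
f 55 57 56
f 56 57 58
f 56 58 46
f 57 43 59
f 57 59 58
f 58 59 60
f 58 60 46
f 59 43 61
f 59 61 60
f 60 61 62
f 60 62 46
f 61 43 63
f 61 63 62
f 62 63 64
f 62 64 46
f 63 43 65
f 63 65 64
f 64 65 66
f 64 66 46
f 65 43 67
f 65 67 66
f 66 67 68
f 66 68 46
f 67 43 69
f 67 69 68
f 68 69 70
f 68 70 46
f 69 43 44
f 69 44 70
f 70 44 45
f 70 45 46
f 72 74 71
f 75 72 71
f 71 74 73
f 73 75 71
f 72 78 74
f 76 72 75
f 76 78 72
f 74 78 73
f 77 75 73
f 73 78 77
f 77 76 75
f 78 76 77



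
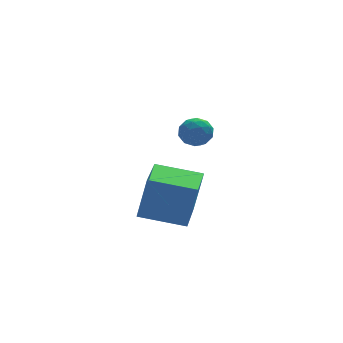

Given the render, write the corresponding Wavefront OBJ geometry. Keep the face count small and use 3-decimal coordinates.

v -3.292 2.092 3.314
v -2.677 1.871 3.051
v -3.843 1.349 2.649
v -3.228 1.128 2.386
v -3.397 0.987 3.056
v -3.056 1.446 3.467
v -3.464 1.774 2.233
v -3.123 2.233 2.644
v -2.783 1.674 2.383
v -2.742 1.188 2.892
v -3.778 2.032 2.808
v -3.737 1.546 3.317
v -2.936 2.047 3.241
v -3.584 1.173 2.459
v -3.683 1.091 2.853
v -3.322 0.96 2.698
v -3.158 1.797 3.485
v -2.797 1.667 3.331
v -3.22 1.148 3.333
v -3.723 1.553 2.369
v -3.362 1.423 2.215
v -3.198 2.26 3.002
v -2.837 2.129 2.847
v -3.3 2.072 2.367
v -2.637 1.801 2.694
v -2.961 1.364 2.303
v -3.1 1.744 2.213
v -2.9 2.013 2.455
v -2.612 1.515 2.993
v -2.937 1.078 2.602
v -3.036 0.996 2.995
v -2.835 1.266 3.237
v -2.675 1.399 2.6
v -3.583 2.142 3.098
v -3.908 1.705 2.707
v -3.685 1.954 2.463
v -3.484 2.224 2.705
v -3.559 1.856 3.397
v -3.883 1.419 3.006
v -3.62 1.207 3.245
v -3.42 1.476 3.487
v -3.845 1.821 3.1
v -5.105 3.232 -2.273
v -4.67 3.273 -0.352
v -4.254 5.126 -2.506
v -3.819 5.167 -0.585
v -3.341 2.393 -2.655
v -2.906 2.434 -0.734
v -2.49 4.287 -2.888
v -2.055 4.328 -0.967
f 1 38 17
f 38 12 41
f 17 41 6
f 38 41 17
f 1 17 13
f 17 6 18
f 13 18 2
f 17 18 13
f 1 13 22
f 13 2 23
f 22 23 8
f 13 23 22
f 1 22 34
f 22 8 37
f 34 37 11
f 22 37 34
f 1 34 38
f 34 11 42
f 38 42 12
f 34 42 38
f 2 18 29
f 18 6 32
f 29 32 10
f 18 32 29
f 6 41 19
f 41 12 40
f 19 40 5
f 41 40 19
f 12 42 39
f 42 11 35
f 39 35 3
f 42 35 39
f 11 37 36
f 37 8 24
f 36 24 7
f 37 24 36
f 8 23 28
f 23 2 25
f 28 25 9
f 23 25 28
f 4 30 16
f 30 10 31
f 16 31 5
f 30 31 16
f 4 16 14
f 16 5 15
f 14 15 3
f 16 15 14
f 4 14 21
f 14 3 20
f 21 20 7
f 14 20 21
f 4 21 26
f 21 7 27
f 26 27 9
f 21 27 26
f 4 26 30
f 26 9 33
f 30 33 10
f 26 33 30
f 5 31 19
f 31 10 32
f 19 32 6
f 31 32 19
f 3 15 39
f 15 5 40
f 39 40 12
f 15 40 39
f 7 20 36
f 20 3 35
f 36 35 11
f 20 35 36
f 9 27 28
f 27 7 24
f 28 24 8
f 27 24 28
f 10 33 29
f 33 9 25
f 29 25 2
f 33 25 29
f 44 46 43
f 47 44 43
f 43 46 45
f 45 47 43
f 44 50 46
f 48 44 47
f 48 50 44
f 46 50 45
f 49 47 45
f 45 50 49
f 49 48 47
f 50 48 49



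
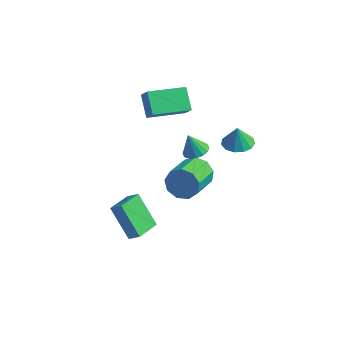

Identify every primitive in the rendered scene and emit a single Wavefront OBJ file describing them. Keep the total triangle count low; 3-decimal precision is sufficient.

v -1.231 0.995 3.216
v -2.005 1.843 4.085
v 0.144 2.643 2.832
v -0.63 3.491 3.701
v -0.71 0.729 3.939
v -1.484 1.577 4.808
v 0.665 2.377 3.555
v -0.109 3.225 4.424
v -1.004 -3.276 -0.549
v -0.378 -3.264 -0.036
v -0.821 -1.83 -0.808
v -0.194 -1.818 -0.295
v 0.294 -3.722 -2.125
v 0.921 -3.71 -1.612
v 0.478 -2.276 -2.384
v 1.104 -2.264 -1.871
v 0.278 3.655 -1.286
v 0.985 3.656 -1.036
v -0.158 3.565 -0.054
v 0.881 4.03 -1.045
v 0.615 4.304 -1.119
v 0.259 4.403 -1.238
v -0.092 4.302 -1.37
v -0.344 4.028 -1.479
v -0.429 3.654 -1.536
v -0.325 3.28 -1.527
v -0.06 3.006 -1.453
v 0.296 2.907 -1.334
v 0.647 3.008 -1.203
v 0.899 3.282 -1.093
v 2.756 3.628 0.631
v 3.277 4.35 0.648
v 2.684 3.652 1.829
v 2.805 4.516 0.616
v 2.318 4.401 0.589
v 1.97 4.04 0.575
v 1.871 3.549 0.579
v 2.054 3.082 0.6
v 2.46 2.789 0.63
v 2.96 2.762 0.661
v 3.395 3.01 0.683
v 3.627 3.454 0.688
v 3.583 3.954 0.675
v 0.46 3.382 -2.899
v 1.013 3.104 -3.685
v 1.152 1.18 -2.907
v 0.6 1.458 -2.121
v 1.418 3.336 -3.185
v 1.557 1.412 -2.406
v 1.374 3.589 -2.551
v 1.514 1.665 -1.772
v 0.904 3.746 -2.08
v 1.043 1.822 -1.301
v 0.225 3.732 -1.992
v 0.365 1.808 -1.214
v -0.343 3.554 -2.329
v -0.204 1.63 -1.551
v -0.535 3.296 -2.933
v -0.396 1.372 -2.154
v -0.262 3.078 -3.521
v -0.123 1.154 -2.742
v 0.35 3.002 -3.818
v 0.489 1.078 -3.039
f 2 4 1
f 5 2 1
f 1 4 3
f 3 5 1
f 2 8 4
f 6 2 5
f 6 8 2
f 4 8 3
f 7 5 3
f 3 8 7
f 7 6 5
f 8 6 7
f 10 12 9
f 13 10 9
f 9 12 11
f 11 13 9
f 10 16 12
f 14 10 13
f 14 16 10
f 12 16 11
f 15 13 11
f 11 16 15
f 15 14 13
f 16 14 15
f 18 17 20
f 18 20 19
f 20 17 21
f 20 21 19
f 21 17 22
f 21 22 19
f 22 17 23
f 22 23 19
f 23 17 24
f 23 24 19
f 24 17 25
f 24 25 19
f 25 17 26
f 25 26 19
f 26 17 27
f 26 27 19
f 27 17 28
f 27 28 19
f 28 17 29
f 28 29 19
f 29 17 30
f 29 30 19
f 30 17 18
f 30 18 19
f 32 31 34
f 32 34 33
f 34 31 35
f 34 35 33
f 35 31 36
f 35 36 33
f 36 31 37
f 36 37 33
f 37 31 38
f 37 38 33
f 38 31 39
f 38 39 33
f 39 31 40
f 39 40 33
f 40 31 41
f 40 41 33
f 41 31 42
f 41 42 33
f 42 31 43
f 42 43 33
f 43 31 32
f 43 32 33
f 45 44 48
f 45 48 46
f 46 48 49
f 46 49 47
f 48 44 50
f 48 50 49
f 49 50 51
f 49 51 47
f 50 44 52
f 50 52 51
f 51 52 53
f 51 53 47
f 52 44 54
f 52 54 53
f 53 54 55
f 53 55 47
f 54 44 56
f 54 56 55
f 55 56 57
f 55 57 47
f 56 44 58
f 56 58 57
f 57 58 59
f 57 59 47
f 58 44 60
f 58 60 59
f 59 60 61
f 59 61 47
f 60 44 62
f 60 62 61
f 61 62 63
f 61 63 47
f 62 44 45
f 62 45 63
f 63 45 46
f 63 46 47



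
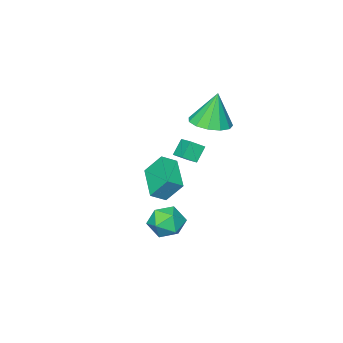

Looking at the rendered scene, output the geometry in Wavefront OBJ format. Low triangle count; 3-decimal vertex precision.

v 4.212 4.738 -0.001
v 4.839 4.135 0.373
v 3.161 3.625 -0.033
v 3.788 3.022 0.341
v 3.445 3.733 0.863
v 4.094 4.421 0.883
v 3.906 3.339 -0.543
v 4.555 4.027 -0.523
v 4.649 3.271 0.039
v 4.364 3.515 0.907
v 3.636 4.245 -0.567
v 3.351 4.489 0.301
v -0.931 -2.333 -1.593
v -0.184 -2.61 -1.114
v -1.388 -1.606 -0.461
v -0.64 -1.883 0.018
v 0.06 -0.737 -2.218
v 0.808 -1.014 -1.739
v -0.396 -0.01 -1.086
v 0.351 -0.287 -0.607
v -1.807 0.289 2.844
v -0.766 0.441 3.04
v -2.173 0.391 4.716
v -1.006 0.988 2.963
v -1.5 1.314 2.848
v -2.092 1.314 2.732
v -2.593 0.988 2.652
v -2.844 0.441 2.632
v -2.766 -0.155 2.68
v -2.384 -0.61 2.78
v -1.818 -0.78 2.901
v -1.248 -0.61 3.003
v -0.856 -0.155 3.055
v -1.199 -0.624 0.127
v -1.82 -0.736 0.915
v -0.925 0.337 0.48
v -1.547 0.225 1.268
v -0.573 -0.965 0.572
v -1.195 -1.077 1.36
v -0.3 -0.004 0.925
v -0.921 -0.116 1.713
f 1 12 6
f 1 6 2
f 1 2 8
f 1 8 11
f 1 11 12
f 2 6 10
f 6 12 5
f 12 11 3
f 11 8 7
f 8 2 9
f 4 10 5
f 4 5 3
f 4 3 7
f 4 7 9
f 4 9 10
f 5 10 6
f 3 5 12
f 7 3 11
f 9 7 8
f 10 9 2
f 14 16 13
f 17 14 13
f 13 16 15
f 15 17 13
f 14 20 16
f 18 14 17
f 18 20 14
f 16 20 15
f 19 17 15
f 15 20 19
f 19 18 17
f 20 18 19
f 22 21 24
f 22 24 23
f 24 21 25
f 24 25 23
f 25 21 26
f 25 26 23
f 26 21 27
f 26 27 23
f 27 21 28
f 27 28 23
f 28 21 29
f 28 29 23
f 29 21 30
f 29 30 23
f 30 21 31
f 30 31 23
f 31 21 32
f 31 32 23
f 32 21 33
f 32 33 23
f 33 21 22
f 33 22 23
f 35 37 34
f 38 35 34
f 34 37 36
f 36 38 34
f 35 41 37
f 39 35 38
f 39 41 35
f 37 41 36
f 40 38 36
f 36 41 40
f 40 39 38
f 41 39 40



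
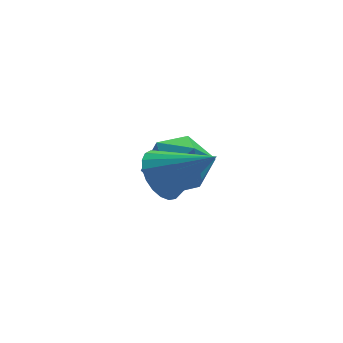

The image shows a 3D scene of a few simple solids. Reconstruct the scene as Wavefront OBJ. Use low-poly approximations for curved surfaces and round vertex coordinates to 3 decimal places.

v -1.497 3.025 1.184
v -0.627 2.506 1.881
v -1.833 1.274 0.299
v -0.963 0.755 0.996
v -2.017 1.131 1.507
v -1.81 2.213 2.054
v -0.65 1.567 0.126
v -0.443 2.649 0.673
v -0.104 1.605 1.228
v -0.948 1.335 2.081
v -1.512 2.445 0.099
v -2.356 2.175 0.952
v -2.996 -0.901 2.771
v -2.522 -1.138 1.995
v -1.764 -1.959 3.849
v -2.338 -0.811 2.106
v -2.268 -0.5 2.332
v -2.324 -0.258 2.634
v -2.496 -0.127 2.959
v -2.755 -0.13 3.252
v -3.056 -0.266 3.462
v -3.346 -0.512 3.552
v -3.575 -0.825 3.508
v -3.705 -1.151 3.336
v -3.712 -1.434 3.066
v -3.595 -1.625 2.745
v -3.375 -1.69 2.429
v -3.09 -1.619 2.172
v -2.788 -1.424 2.018
f 1 12 6
f 1 6 2
f 1 2 8
f 1 8 11
f 1 11 12
f 2 6 10
f 6 12 5
f 12 11 3
f 11 8 7
f 8 2 9
f 4 10 5
f 4 5 3
f 4 3 7
f 4 7 9
f 4 9 10
f 5 10 6
f 3 5 12
f 7 3 11
f 9 7 8
f 10 9 2
f 14 13 16
f 14 16 15
f 16 13 17
f 16 17 15
f 17 13 18
f 17 18 15
f 18 13 19
f 18 19 15
f 19 13 20
f 19 20 15
f 20 13 21
f 20 21 15
f 21 13 22
f 21 22 15
f 22 13 23
f 22 23 15
f 23 13 24
f 23 24 15
f 24 13 25
f 24 25 15
f 25 13 26
f 25 26 15
f 26 13 27
f 26 27 15
f 27 13 28
f 27 28 15
f 28 13 29
f 28 29 15
f 29 13 14
f 29 14 15



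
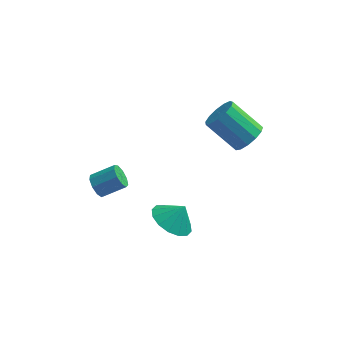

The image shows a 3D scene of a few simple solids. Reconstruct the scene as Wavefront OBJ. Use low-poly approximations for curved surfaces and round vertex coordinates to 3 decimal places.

v -0.137 -3.128 -3.024
v 0.622 -3.804 -3.328
v 0.437 -2.892 -2.116
v 0.767 -3.321 -3.544
v 0.67 -2.786 -3.621
v 0.357 -2.343 -3.539
v -0.088 -2.11 -3.318
v -0.546 -2.15 -3.019
v -0.895 -2.452 -2.721
v -1.04 -2.935 -2.505
v -0.943 -3.469 -2.427
v -0.63 -3.912 -2.51
v -0.185 -4.145 -2.731
v 0.273 -4.105 -3.03
v 3.057 -1.146 1.452
v 3.485 -0.453 1.655
v 2.111 0.04 2.871
v 1.683 -0.654 2.668
v 3.206 -0.335 1.292
v 1.831 0.157 2.507
v 2.879 -0.476 0.979
v 1.505 0.017 2.194
v 2.609 -0.829 0.817
v 1.235 -0.336 2.032
v 2.481 -1.283 0.856
v 1.107 -0.79 2.072
v 2.537 -1.693 1.085
v 1.162 -1.201 2.3
v 2.757 -1.93 1.43
v 1.382 -1.438 2.646
v 3.073 -1.918 1.783
v 1.698 -1.426 2.998
v 3.384 -1.661 2.03
v 2.009 -1.169 3.246
v 3.591 -1.241 2.094
v 2.216 -0.748 3.31
v 3.629 -0.79 1.954
v 2.254 -0.298 3.17
v -3.428 -3.215 -0.636
v -3.217 -2.926 -1.143
v -2.162 -2.656 -0.55
v -2.372 -2.945 -0.044
v -3.426 -2.652 -0.896
v -2.371 -2.382 -0.303
v -3.636 -2.641 -0.527
v -2.58 -2.371 0.066
v -3.748 -2.899 -0.21
v -2.693 -2.629 0.383
v -3.71 -3.305 -0.092
v -2.655 -3.035 0.501
v -3.541 -3.668 -0.229
v -2.485 -3.399 0.364
v -3.318 -3.82 -0.556
v -2.263 -3.55 0.036
v -3.147 -3.688 -0.921
v -2.091 -3.419 -0.329
v -3.107 -3.335 -1.153
v -2.051 -3.066 -0.56
f 2 1 4
f 2 4 3
f 4 1 5
f 4 5 3
f 5 1 6
f 5 6 3
f 6 1 7
f 6 7 3
f 7 1 8
f 7 8 3
f 8 1 9
f 8 9 3
f 9 1 10
f 9 10 3
f 10 1 11
f 10 11 3
f 11 1 12
f 11 12 3
f 12 1 13
f 12 13 3
f 13 1 14
f 13 14 3
f 14 1 2
f 14 2 3
f 16 15 19
f 16 19 17
f 17 19 20
f 17 20 18
f 19 15 21
f 19 21 20
f 20 21 22
f 20 22 18
f 21 15 23
f 21 23 22
f 22 23 24
f 22 24 18
f 23 15 25
f 23 25 24
f 24 25 26
f 24 26 18
f 25 15 27
f 25 27 26
f 26 27 28
f 26 28 18
f 27 15 29
f 27 29 28
f 28 29 30
f 28 30 18
f 29 15 31
f 29 31 30
f 30 31 32
f 30 32 18
f 31 15 33
f 31 33 32
f 32 33 34
f 32 34 18
f 33 15 35
f 33 35 34
f 34 35 36
f 34 36 18
f 35 15 37
f 35 37 36
f 36 37 38
f 36 38 18
f 37 15 16
f 37 16 38
f 38 16 17
f 38 17 18
f 40 39 43
f 40 43 41
f 41 43 44
f 41 44 42
f 43 39 45
f 43 45 44
f 44 45 46
f 44 46 42
f 45 39 47
f 45 47 46
f 46 47 48
f 46 48 42
f 47 39 49
f 47 49 48
f 48 49 50
f 48 50 42
f 49 39 51
f 49 51 50
f 50 51 52
f 50 52 42
f 51 39 53
f 51 53 52
f 52 53 54
f 52 54 42
f 53 39 55
f 53 55 54
f 54 55 56
f 54 56 42
f 55 39 57
f 55 57 56
f 56 57 58
f 56 58 42
f 57 39 40
f 57 40 58
f 58 40 41
f 58 41 42



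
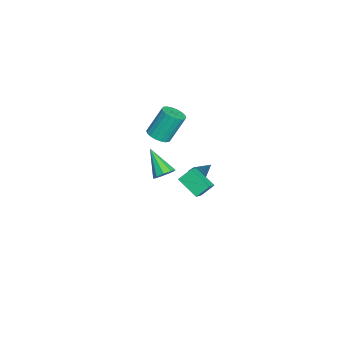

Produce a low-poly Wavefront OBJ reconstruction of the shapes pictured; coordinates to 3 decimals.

v -3.791 3.442 -3.141
v -3.457 2.973 -3.074
v -2.829 4.378 -1.399
v -3.272 3.277 -3.34
v -3.392 3.677 -3.489
v -3.745 3.94 -3.434
v -4.126 3.911 -3.208
v -4.311 3.607 -2.943
v -4.191 3.206 -2.793
v -3.838 2.943 -2.848
v -0.569 3.028 -0.954
v 0.244 2.825 -0.465
v -0.831 3.736 -0.224
v -0.018 3.534 0.265
v 0.198 4.146 -1.765
v 1.011 3.944 -1.276
v -0.064 4.855 -1.035
v 0.749 4.652 -0.546
v -3.646 1.195 0.307
v -3.046 0.803 0.64
v -3.454 1.673 2.405
v -4.054 2.065 2.073
v -2.893 1.099 0.529
v -3.302 1.97 2.294
v -2.89 1.415 0.374
v -3.298 2.285 2.139
v -3.036 1.687 0.206
v -3.445 2.557 1.971
v -3.303 1.862 0.058
v -3.712 2.732 1.823
v -3.638 1.904 -0.041
v -4.046 2.774 1.725
v -3.974 1.806 -0.07
v -4.383 2.676 1.695
v -4.246 1.587 -0.025
v -4.654 2.457 1.74
v -4.398 1.29 0.086
v -4.807 2.161 1.851
v -4.402 0.975 0.241
v -4.81 1.845 2.006
v -4.255 0.703 0.409
v -4.664 1.573 2.174
v -3.988 0.528 0.557
v -4.397 1.398 2.322
v -3.654 0.486 0.655
v -4.062 1.356 2.421
v -3.317 0.584 0.685
v -3.726 1.454 2.45
v 4.128 2.558 2.941
v 4.37 2.951 3.427
v 3.092 1.642 4.199
v 3.991 3.137 3.249
v 3.676 3.052 2.928
v 3.572 2.736 2.612
v 3.729 2.337 2.451
v 4.073 2.041 2.519
v 4.443 1.988 2.784
v 4.665 2.201 3.123
v 4.637 2.582 3.377
f 2 1 4
f 2 4 3
f 4 1 5
f 4 5 3
f 5 1 6
f 5 6 3
f 6 1 7
f 6 7 3
f 7 1 8
f 7 8 3
f 8 1 9
f 8 9 3
f 9 1 10
f 9 10 3
f 10 1 2
f 10 2 3
f 12 14 11
f 15 12 11
f 11 14 13
f 13 15 11
f 12 18 14
f 16 12 15
f 16 18 12
f 14 18 13
f 17 15 13
f 13 18 17
f 17 16 15
f 18 16 17
f 20 19 23
f 20 23 21
f 21 23 24
f 21 24 22
f 23 19 25
f 23 25 24
f 24 25 26
f 24 26 22
f 25 19 27
f 25 27 26
f 26 27 28
f 26 28 22
f 27 19 29
f 27 29 28
f 28 29 30
f 28 30 22
f 29 19 31
f 29 31 30
f 30 31 32
f 30 32 22
f 31 19 33
f 31 33 32
f 32 33 34
f 32 34 22
f 33 19 35
f 33 35 34
f 34 35 36
f 34 36 22
f 35 19 37
f 35 37 36
f 36 37 38
f 36 38 22
f 37 19 39
f 37 39 38
f 38 39 40
f 38 40 22
f 39 19 41
f 39 41 40
f 40 41 42
f 40 42 22
f 41 19 43
f 41 43 42
f 42 43 44
f 42 44 22
f 43 19 45
f 43 45 44
f 44 45 46
f 44 46 22
f 45 19 47
f 45 47 46
f 46 47 48
f 46 48 22
f 47 19 20
f 47 20 48
f 48 20 21
f 48 21 22
f 50 49 52
f 50 52 51
f 52 49 53
f 52 53 51
f 53 49 54
f 53 54 51
f 54 49 55
f 54 55 51
f 55 49 56
f 55 56 51
f 56 49 57
f 56 57 51
f 57 49 58
f 57 58 51
f 58 49 59
f 58 59 51
f 59 49 50
f 59 50 51



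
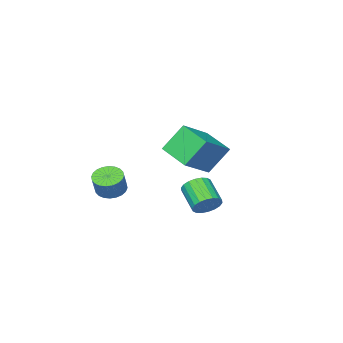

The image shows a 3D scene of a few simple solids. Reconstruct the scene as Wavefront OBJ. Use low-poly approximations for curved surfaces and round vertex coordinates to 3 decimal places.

v -0.676 0.625 -0.032
v 1.002 0.776 1.008
v -0.527 2.261 -0.509
v 1.151 2.411 0.531
v 0.209 0.149 -1.391
v 1.887 0.299 -0.351
v 0.358 1.784 -1.868
v 2.036 1.935 -0.828
v 3.048 4.389 -2.18
v 3.703 4.119 -2.228
v 3.286 2.98 -1.489
v 2.632 3.251 -1.44
v 3.716 4.287 -1.961
v 3.3 3.148 -1.222
v 3.597 4.476 -1.737
v 3.18 3.337 -0.998
v 3.369 4.648 -1.601
v 2.953 3.509 -0.862
v 3.078 4.768 -1.58
v 2.661 3.629 -0.841
v 2.78 4.813 -1.677
v 2.364 3.675 -0.938
v 2.536 4.775 -1.874
v 2.12 3.636 -1.135
v 2.394 4.66 -2.131
v 1.977 3.521 -1.392
v 2.38 4.492 -2.398
v 1.964 3.353 -1.659
v 2.5 4.303 -2.622
v 2.083 3.164 -1.883
v 2.727 4.131 -2.758
v 2.311 2.992 -2.019
v 3.019 4.011 -2.779
v 2.602 2.872 -2.04
v 3.316 3.965 -2.682
v 2.9 2.827 -1.943
v 3.56 4.004 -2.485
v 3.144 2.865 -1.746
v 2.898 -2.058 -3.375
v 3.548 -1.846 -3.707
v 3.992 -1.59 -2.678
v 3.342 -1.802 -2.345
v 3.398 -1.591 -3.706
v 3.841 -1.335 -2.677
v 3.171 -1.406 -3.654
v 3.615 -1.15 -2.625
v 2.903 -1.321 -3.56
v 3.347 -1.065 -2.53
v 2.635 -1.348 -3.438
v 3.078 -1.092 -2.408
v 2.406 -1.483 -3.306
v 2.85 -1.227 -2.276
v 2.252 -1.705 -3.184
v 2.696 -1.45 -2.154
v 2.197 -1.982 -3.092
v 2.641 -1.726 -2.062
v 2.248 -2.27 -3.042
v 2.692 -2.014 -2.013
v 2.399 -2.525 -3.043
v 2.842 -2.269 -2.014
v 2.625 -2.71 -3.095
v 3.069 -2.454 -2.066
v 2.893 -2.795 -3.19
v 3.337 -2.539 -2.16
v 3.162 -2.768 -3.312
v 3.605 -2.512 -2.282
v 3.39 -2.633 -3.444
v 3.834 -2.377 -2.414
v 3.544 -2.41 -3.566
v 3.988 -2.155 -2.536
v 3.599 -2.134 -3.658
v 4.043 -1.878 -2.628
f 2 4 1
f 5 2 1
f 1 4 3
f 3 5 1
f 2 8 4
f 6 2 5
f 6 8 2
f 4 8 3
f 7 5 3
f 3 8 7
f 7 6 5
f 8 6 7
f 10 9 13
f 10 13 11
f 11 13 14
f 11 14 12
f 13 9 15
f 13 15 14
f 14 15 16
f 14 16 12
f 15 9 17
f 15 17 16
f 16 17 18
f 16 18 12
f 17 9 19
f 17 19 18
f 18 19 20
f 18 20 12
f 19 9 21
f 19 21 20
f 20 21 22
f 20 22 12
f 21 9 23
f 21 23 22
f 22 23 24
f 22 24 12
f 23 9 25
f 23 25 24
f 24 25 26
f 24 26 12
f 25 9 27
f 25 27 26
f 26 27 28
f 26 28 12
f 27 9 29
f 27 29 28
f 28 29 30
f 28 30 12
f 29 9 31
f 29 31 30
f 30 31 32
f 30 32 12
f 31 9 33
f 31 33 32
f 32 33 34
f 32 34 12
f 33 9 35
f 33 35 34
f 34 35 36
f 34 36 12
f 35 9 37
f 35 37 36
f 36 37 38
f 36 38 12
f 37 9 10
f 37 10 38
f 38 10 11
f 38 11 12
f 40 39 43
f 40 43 41
f 41 43 44
f 41 44 42
f 43 39 45
f 43 45 44
f 44 45 46
f 44 46 42
f 45 39 47
f 45 47 46
f 46 47 48
f 46 48 42
f 47 39 49
f 47 49 48
f 48 49 50
f 48 50 42
f 49 39 51
f 49 51 50
f 50 51 52
f 50 52 42
f 51 39 53
f 51 53 52
f 52 53 54
f 52 54 42
f 53 39 55
f 53 55 54
f 54 55 56
f 54 56 42
f 55 39 57
f 55 57 56
f 56 57 58
f 56 58 42
f 57 39 59
f 57 59 58
f 58 59 60
f 58 60 42
f 59 39 61
f 59 61 60
f 60 61 62
f 60 62 42
f 61 39 63
f 61 63 62
f 62 63 64
f 62 64 42
f 63 39 65
f 63 65 64
f 64 65 66
f 64 66 42
f 65 39 67
f 65 67 66
f 66 67 68
f 66 68 42
f 67 39 69
f 67 69 68
f 68 69 70
f 68 70 42
f 69 39 71
f 69 71 70
f 70 71 72
f 70 72 42
f 71 39 40
f 71 40 72
f 72 40 41
f 72 41 42



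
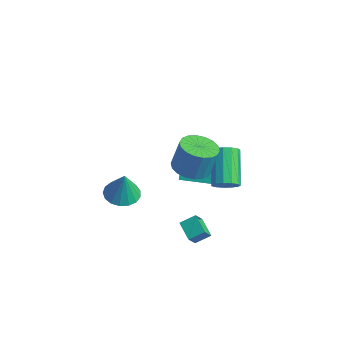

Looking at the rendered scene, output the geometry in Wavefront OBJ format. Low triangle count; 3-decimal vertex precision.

v 2.695 -2.518 0.055
v 3.044 -1.864 0.45
v 2.544 -1.997 -0.675
v 2.892 -1.342 -0.28
v 3.608 -2.778 -0.32
v 3.956 -2.123 0.075
v 3.456 -2.256 -1.05
v 3.805 -1.602 -0.655
v 2.269 -1.486 3.137
v 3.041 -1.985 3.161
v 3.224 -1.633 4.587
v 2.451 -1.134 4.563
v 3.176 -1.613 3.052
v 3.359 -1.262 4.478
v 3.13 -1.217 2.96
v 3.313 -0.865 4.386
v 2.914 -0.874 2.903
v 3.097 -0.522 4.329
v 2.57 -0.652 2.893
v 2.753 -0.3 4.318
v 2.167 -0.595 2.93
v 2.35 -0.243 4.356
v 1.783 -0.715 3.009
v 1.966 -0.363 4.435
v 1.496 -0.987 3.113
v 1.679 -0.635 4.539
v 1.361 -1.358 3.222
v 1.544 -1.007 4.648
v 1.407 -1.755 3.314
v 1.59 -1.403 4.74
v 1.623 -2.098 3.371
v 1.806 -1.746 4.797
v 1.967 -2.32 3.382
v 2.15 -1.968 4.807
v 2.37 -2.377 3.344
v 2.553 -2.025 4.77
v 2.754 -2.257 3.265
v 2.937 -1.905 4.691
v -0.591 0.672 1.007
v 0.213 -0.138 1.8
v 0.738 1.847 0.86
v 1.542 1.036 1.653
v -0.142 0.024 -0.113
v 0.662 -0.787 0.68
v 1.187 1.198 -0.26
v 1.991 0.388 0.533
v 3.15 -0.166 1.649
v 3.596 -0.208 2.147
v 2.415 0.824 3.29
v 1.97 0.866 2.791
v 3.682 0.105 1.954
v 2.501 1.136 3.096
v 3.599 0.331 1.663
v 2.419 1.363 2.806
v 3.374 0.4 1.368
v 2.193 1.432 2.511
v 3.077 0.289 1.162
v 1.897 1.321 2.305
v 2.804 0.034 1.111
v 1.624 1.066 2.253
v 2.641 -0.285 1.23
v 1.46 0.747 2.373
v 2.639 -0.566 1.482
v 1.459 0.466 2.625
v 2.8 -0.72 1.787
v 1.619 0.312 2.93
v 3.072 -0.698 2.048
v 1.891 0.334 3.191
v 3.368 -0.507 2.182
v 2.188 0.525 3.325
v -2.863 -1.308 -2.577
v -1.98 -1.156 -2.733
v -2.577 -1.352 -1.003
v -2.148 -0.756 -2.691
v -2.481 -0.483 -2.623
v -2.901 -0.399 -2.544
v -3.312 -0.523 -2.473
v -3.621 -0.826 -2.425
v -3.756 -1.24 -2.412
v -3.687 -1.669 -2.437
v -3.429 -2.016 -2.494
v -3.041 -2.2 -2.57
v -2.613 -2.18 -2.647
v -2.242 -1.96 -2.708
v -2.014 -1.59 -2.74
f 2 4 1
f 5 2 1
f 1 4 3
f 3 5 1
f 2 8 4
f 6 2 5
f 6 8 2
f 4 8 3
f 7 5 3
f 3 8 7
f 7 6 5
f 8 6 7
f 10 9 13
f 10 13 11
f 11 13 14
f 11 14 12
f 13 9 15
f 13 15 14
f 14 15 16
f 14 16 12
f 15 9 17
f 15 17 16
f 16 17 18
f 16 18 12
f 17 9 19
f 17 19 18
f 18 19 20
f 18 20 12
f 19 9 21
f 19 21 20
f 20 21 22
f 20 22 12
f 21 9 23
f 21 23 22
f 22 23 24
f 22 24 12
f 23 9 25
f 23 25 24
f 24 25 26
f 24 26 12
f 25 9 27
f 25 27 26
f 26 27 28
f 26 28 12
f 27 9 29
f 27 29 28
f 28 29 30
f 28 30 12
f 29 9 31
f 29 31 30
f 30 31 32
f 30 32 12
f 31 9 33
f 31 33 32
f 32 33 34
f 32 34 12
f 33 9 35
f 33 35 34
f 34 35 36
f 34 36 12
f 35 9 37
f 35 37 36
f 36 37 38
f 36 38 12
f 37 9 10
f 37 10 38
f 38 10 11
f 38 11 12
f 40 42 39
f 43 40 39
f 39 42 41
f 41 43 39
f 40 46 42
f 44 40 43
f 44 46 40
f 42 46 41
f 45 43 41
f 41 46 45
f 45 44 43
f 46 44 45
f 48 47 51
f 48 51 49
f 49 51 52
f 49 52 50
f 51 47 53
f 51 53 52
f 52 53 54
f 52 54 50
f 53 47 55
f 53 55 54
f 54 55 56
f 54 56 50
f 55 47 57
f 55 57 56
f 56 57 58
f 56 58 50
f 57 47 59
f 57 59 58
f 58 59 60
f 58 60 50
f 59 47 61
f 59 61 60
f 60 61 62
f 60 62 50
f 61 47 63
f 61 63 62
f 62 63 64
f 62 64 50
f 63 47 65
f 63 65 64
f 64 65 66
f 64 66 50
f 65 47 67
f 65 67 66
f 66 67 68
f 66 68 50
f 67 47 69
f 67 69 68
f 68 69 70
f 68 70 50
f 69 47 48
f 69 48 70
f 70 48 49
f 70 49 50
f 72 71 74
f 72 74 73
f 74 71 75
f 74 75 73
f 75 71 76
f 75 76 73
f 76 71 77
f 76 77 73
f 77 71 78
f 77 78 73
f 78 71 79
f 78 79 73
f 79 71 80
f 79 80 73
f 80 71 81
f 80 81 73
f 81 71 82
f 81 82 73
f 82 71 83
f 82 83 73
f 83 71 84
f 83 84 73
f 84 71 85
f 84 85 73
f 85 71 72
f 85 72 73



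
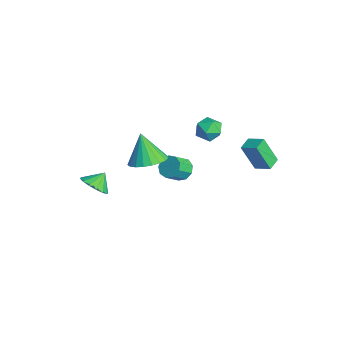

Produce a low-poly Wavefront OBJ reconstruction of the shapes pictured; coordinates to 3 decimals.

v 3.177 3.973 2.83
v 2.887 3.312 4.358
v 3.87 4.538 3.206
v 3.58 3.877 4.734
v 3.72 3.403 2.686
v 3.43 2.742 4.214
v 4.413 3.968 3.062
v 4.123 3.307 4.59
v -1.464 -0.634 0.149
v -0.788 0.132 0.53
v -2.216 -0.806 1.831
v -1.144 0.378 0.396
v -1.555 0.45 0.22
v -1.951 0.335 0.031
v -2.262 0.052 -0.137
v -2.436 -0.35 -0.256
v -2.441 -0.8 -0.305
v -2.278 -1.222 -0.275
v -1.974 -1.542 -0.172
v -1.582 -1.705 -0.013
v -1.169 -1.683 0.173
v -0.808 -1.479 0.356
v -0.56 -1.129 0.503
v -0.468 -0.693 0.588
v -0.549 -0.248 0.598
v -2.476 1.535 -1.889
v -2.173 2.036 -1.452
v -1.841 1.225 -0.754
v -2.144 0.725 -1.191
v -2.647 1.957 -1.318
v -2.315 1.146 -0.62
v -3.042 1.681 -1.451
v -2.709 0.87 -0.753
v -3.171 1.336 -1.789
v -2.839 0.526 -1.091
v -2.976 1.085 -2.173
v -2.643 0.275 -1.475
v -2.546 1.045 -2.425
v -2.214 0.234 -1.727
v -2.084 1.234 -2.426
v -1.752 0.423 -1.728
v -1.805 1.564 -2.176
v -1.473 0.753 -1.478
v -1.84 1.88 -1.791
v -1.508 1.07 -1.093
v -2.31 -3.347 -1.913
v -1.636 -2.816 -2.184
v -2.55 -2.673 -1.187
v -2.005 -2.679 -2.433
v -2.455 -2.72 -2.543
v -2.867 -2.93 -2.484
v -3.13 -3.251 -2.272
v -3.173 -3.598 -1.965
v -2.985 -3.878 -1.643
v -2.616 -4.016 -1.394
v -2.165 -3.974 -1.284
v -1.753 -3.764 -1.343
v -1.49 -3.443 -1.554
v -1.448 -3.096 -1.862
v -2.319 3.104 1.494
v -1.785 3.482 2.007
v -1.555 1.998 1.513
v -1.021 2.376 2.026
v -1.779 2.169 2.295
v -2.252 2.852 2.283
v -1.088 2.628 1.237
v -1.561 3.311 1.225
v -1.025 3.187 1.848
v -1.452 2.904 2.501
v -1.888 2.576 1.019
v -2.315 2.293 1.672
f 2 4 1
f 5 2 1
f 1 4 3
f 3 5 1
f 2 8 4
f 6 2 5
f 6 8 2
f 4 8 3
f 7 5 3
f 3 8 7
f 7 6 5
f 8 6 7
f 10 9 12
f 10 12 11
f 12 9 13
f 12 13 11
f 13 9 14
f 13 14 11
f 14 9 15
f 14 15 11
f 15 9 16
f 15 16 11
f 16 9 17
f 16 17 11
f 17 9 18
f 17 18 11
f 18 9 19
f 18 19 11
f 19 9 20
f 19 20 11
f 20 9 21
f 20 21 11
f 21 9 22
f 21 22 11
f 22 9 23
f 22 23 11
f 23 9 24
f 23 24 11
f 24 9 25
f 24 25 11
f 25 9 10
f 25 10 11
f 27 26 30
f 27 30 28
f 28 30 31
f 28 31 29
f 30 26 32
f 30 32 31
f 31 32 33
f 31 33 29
f 32 26 34
f 32 34 33
f 33 34 35
f 33 35 29
f 34 26 36
f 34 36 35
f 35 36 37
f 35 37 29
f 36 26 38
f 36 38 37
f 37 38 39
f 37 39 29
f 38 26 40
f 38 40 39
f 39 40 41
f 39 41 29
f 40 26 42
f 40 42 41
f 41 42 43
f 41 43 29
f 42 26 44
f 42 44 43
f 43 44 45
f 43 45 29
f 44 26 27
f 44 27 45
f 45 27 28
f 45 28 29
f 47 46 49
f 47 49 48
f 49 46 50
f 49 50 48
f 50 46 51
f 50 51 48
f 51 46 52
f 51 52 48
f 52 46 53
f 52 53 48
f 53 46 54
f 53 54 48
f 54 46 55
f 54 55 48
f 55 46 56
f 55 56 48
f 56 46 57
f 56 57 48
f 57 46 58
f 57 58 48
f 58 46 59
f 58 59 48
f 59 46 47
f 59 47 48
f 60 71 65
f 60 65 61
f 60 61 67
f 60 67 70
f 60 70 71
f 61 65 69
f 65 71 64
f 71 70 62
f 70 67 66
f 67 61 68
f 63 69 64
f 63 64 62
f 63 62 66
f 63 66 68
f 63 68 69
f 64 69 65
f 62 64 71
f 66 62 70
f 68 66 67
f 69 68 61



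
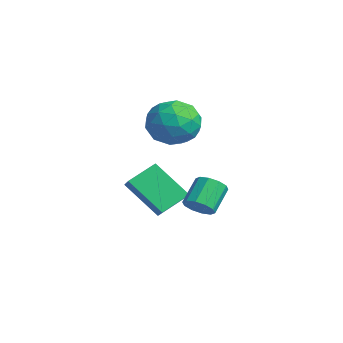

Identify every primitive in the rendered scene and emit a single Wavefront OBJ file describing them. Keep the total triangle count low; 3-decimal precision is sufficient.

v -2.609 -2.481 -1.938
v -2.844 -1.206 -1.246
v -1.438 -1.47 -3.402
v -1.673 -0.195 -2.71
v -1.707 -2.645 -1.33
v -1.942 -1.37 -0.638
v -0.536 -1.634 -2.794
v -0.771 -0.359 -2.102
v -1.734 -0.933 1.912
v -0.913 -0.032 1.867
v -0.307 -2.208 2.393
v 0.514 -1.307 2.348
v -0.323 -1.326 3.235
v -1.205 -0.538 2.938
v -0.015 -1.702 1.322
v -0.897 -0.914 1.025
v 0.149 -0.507 1.502
v -0.041 -0.275 2.685
v -1.179 -1.965 1.575
v -1.369 -1.733 2.758
v -1.449 -0.37 1.848
v 0.229 -1.87 2.412
v -0.263 -1.881 2.934
v 0.219 -1.351 2.907
v -1.62 -0.668 2.477
v -1.138 -0.138 2.451
v -0.791 -0.899 3.254
v -0.082 -2.102 1.809
v 0.4 -1.572 1.783
v -1.439 -0.889 1.353
v -0.957 -0.359 1.326
v -0.429 -1.341 1.006
v -0.342 -0.12 1.607
v 0.497 -0.87 1.889
v 0.186 -1.102 1.286
v -0.333 -0.639 1.112
v -0.454 0.017 2.302
v 0.385 -0.733 2.584
v -0.107 -0.744 3.105
v -0.625 -0.281 2.931
v 0.171 -0.263 2.087
v -1.605 -1.507 1.676
v -0.766 -2.257 1.958
v -0.595 -1.959 1.329
v -1.113 -1.496 1.155
v -1.717 -1.37 2.371
v -0.878 -2.12 2.653
v -0.887 -1.601 3.148
v -1.406 -1.138 2.974
v -1.391 -1.977 2.173
v 2.24 -1.213 -1.383
v 2.595 -1.496 -0.863
v 1.955 -0.67 0.023
v 1.6 -0.387 -0.497
v 2.819 -1.164 -1.011
v 2.179 -0.338 -0.124
v 2.822 -0.851 -1.3
v 2.182 -0.025 -0.414
v 2.602 -0.676 -1.621
v 1.962 0.15 -0.735
v 2.245 -0.706 -1.852
v 1.605 0.119 -0.965
v 1.885 -0.93 -1.903
v 1.245 -0.104 -1.017
v 1.661 -1.262 -1.756
v 1.021 -0.436 -0.869
v 1.658 -1.575 -1.466
v 1.018 -0.749 -0.58
v 1.878 -1.75 -1.145
v 1.238 -0.924 -0.259
v 2.235 -1.719 -0.915
v 1.595 -0.894 -0.028
f 2 4 1
f 5 2 1
f 1 4 3
f 3 5 1
f 2 8 4
f 6 2 5
f 6 8 2
f 4 8 3
f 7 5 3
f 3 8 7
f 7 6 5
f 8 6 7
f 9 46 25
f 46 20 49
f 25 49 14
f 46 49 25
f 9 25 21
f 25 14 26
f 21 26 10
f 25 26 21
f 9 21 30
f 21 10 31
f 30 31 16
f 21 31 30
f 9 30 42
f 30 16 45
f 42 45 19
f 30 45 42
f 9 42 46
f 42 19 50
f 46 50 20
f 42 50 46
f 10 26 37
f 26 14 40
f 37 40 18
f 26 40 37
f 14 49 27
f 49 20 48
f 27 48 13
f 49 48 27
f 20 50 47
f 50 19 43
f 47 43 11
f 50 43 47
f 19 45 44
f 45 16 32
f 44 32 15
f 45 32 44
f 16 31 36
f 31 10 33
f 36 33 17
f 31 33 36
f 12 38 24
f 38 18 39
f 24 39 13
f 38 39 24
f 12 24 22
f 24 13 23
f 22 23 11
f 24 23 22
f 12 22 29
f 22 11 28
f 29 28 15
f 22 28 29
f 12 29 34
f 29 15 35
f 34 35 17
f 29 35 34
f 12 34 38
f 34 17 41
f 38 41 18
f 34 41 38
f 13 39 27
f 39 18 40
f 27 40 14
f 39 40 27
f 11 23 47
f 23 13 48
f 47 48 20
f 23 48 47
f 15 28 44
f 28 11 43
f 44 43 19
f 28 43 44
f 17 35 36
f 35 15 32
f 36 32 16
f 35 32 36
f 18 41 37
f 41 17 33
f 37 33 10
f 41 33 37
f 52 51 55
f 52 55 53
f 53 55 56
f 53 56 54
f 55 51 57
f 55 57 56
f 56 57 58
f 56 58 54
f 57 51 59
f 57 59 58
f 58 59 60
f 58 60 54
f 59 51 61
f 59 61 60
f 60 61 62
f 60 62 54
f 61 51 63
f 61 63 62
f 62 63 64
f 62 64 54
f 63 51 65
f 63 65 64
f 64 65 66
f 64 66 54
f 65 51 67
f 65 67 66
f 66 67 68
f 66 68 54
f 67 51 69
f 67 69 68
f 68 69 70
f 68 70 54
f 69 51 71
f 69 71 70
f 70 71 72
f 70 72 54
f 71 51 52
f 71 52 72
f 72 52 53
f 72 53 54

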